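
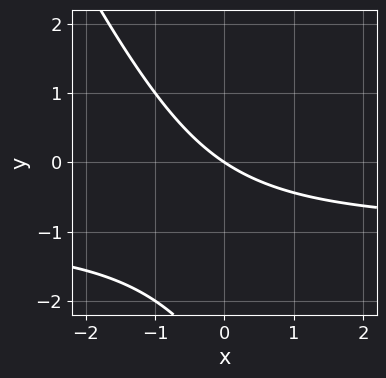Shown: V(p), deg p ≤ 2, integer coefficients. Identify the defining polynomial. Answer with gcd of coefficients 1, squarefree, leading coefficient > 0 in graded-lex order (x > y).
1. The degree is 2 — the shape is more complex than any degree-1 curve.
2. From the visible intercepts: one x-axis crossing is at x = 0; it crosses the y-axis at the gridline y = 0.
3. The integer polynomial consistent with all of this is the stated p.

2*x*y + y^2 + 2*x + 3*y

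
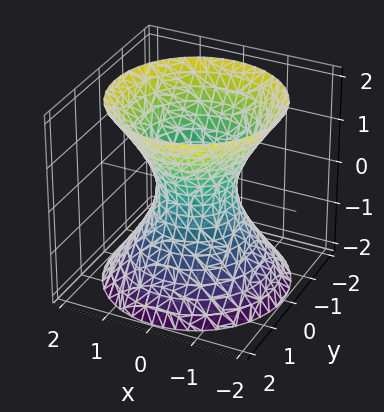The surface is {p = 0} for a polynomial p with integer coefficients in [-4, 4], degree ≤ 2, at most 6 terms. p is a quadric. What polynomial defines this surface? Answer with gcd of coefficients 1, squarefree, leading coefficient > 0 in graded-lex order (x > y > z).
The degree is 2 — one connected sheet with a waist; a quadric.
Symmetries: it's symmetric under z → −z, forcing even powers of z; rotational symmetry about the z-axis ⇒ p depends on x, y only through x² + y².
Observable constraints: a circular section at z = -1 has radius between 1 and 2; it misses every integer gridline on the z-axis.
Solving for integer coefficients yields p as stated.

3*x^2 + 3*y^2 - 2*z^2 - 2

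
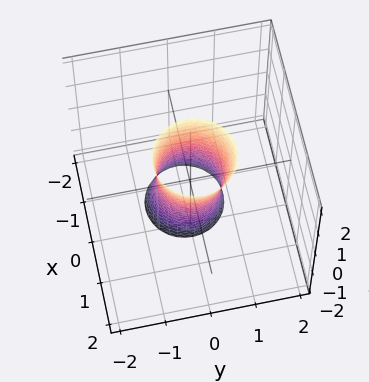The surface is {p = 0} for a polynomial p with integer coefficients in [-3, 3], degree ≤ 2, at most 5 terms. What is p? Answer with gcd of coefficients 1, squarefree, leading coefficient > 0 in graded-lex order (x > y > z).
(a) Degree: the shape is more complex than any degree-1 surface, so deg p = 2.
(b) Checking where it meets the axes: it misses every integer gridline on the z-axis.
(c) The integer polynomial consistent with all of this is the stated p.

2*x^2 - x*z + 2*y^2 - 1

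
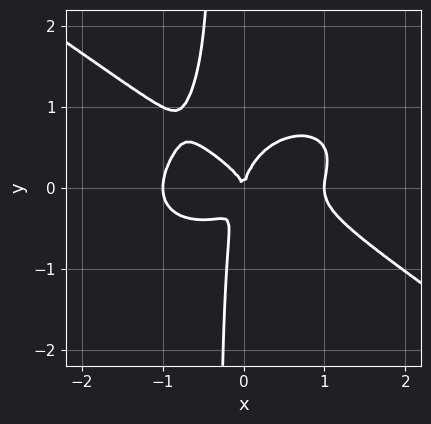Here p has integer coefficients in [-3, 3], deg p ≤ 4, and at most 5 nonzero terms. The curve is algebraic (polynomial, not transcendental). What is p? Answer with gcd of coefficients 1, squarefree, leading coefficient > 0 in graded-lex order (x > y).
1. deg p = 4. The shape is more complex than any degree-3 curve.
2. From the axis intercepts and sections: it meets the y-axis at y = 0 (among the integer gridlines); among the integer gridlines, it crosses the x-axis at x ∈ {-1, 0, 1}.
3. Solving for integer coefficients yields p as stated.

x^4 + 3*x*y^3 - 2*x*y^2 + y^3 - x^2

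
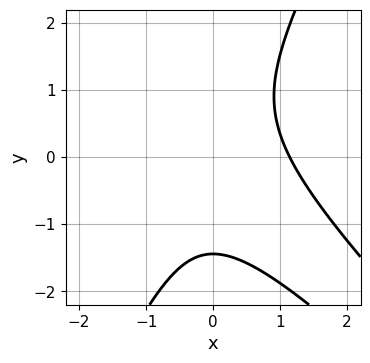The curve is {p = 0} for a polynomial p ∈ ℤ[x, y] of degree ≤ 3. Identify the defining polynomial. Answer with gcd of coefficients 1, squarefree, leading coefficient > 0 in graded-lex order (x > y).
2*x^3 + 3*x^2*y - y^3 - 3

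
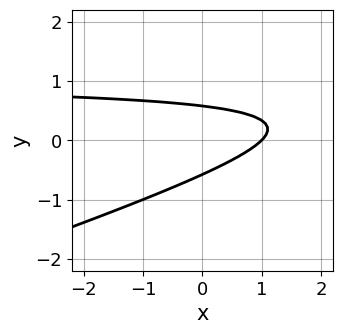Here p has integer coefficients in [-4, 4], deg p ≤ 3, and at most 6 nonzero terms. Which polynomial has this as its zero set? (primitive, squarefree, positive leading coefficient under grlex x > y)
1. deg p = 2. The shape is more complex than any degree-1 curve.
2. Observable constraints: it crosses the x-axis at the gridline x = 1.
3. Putting this together gives p.

x*y - 3*y^2 - x + 1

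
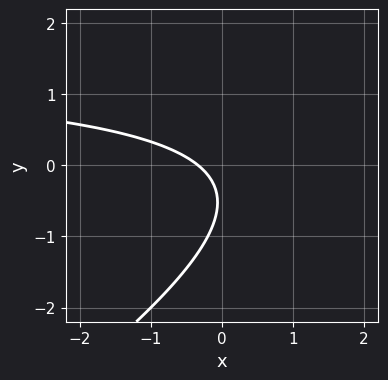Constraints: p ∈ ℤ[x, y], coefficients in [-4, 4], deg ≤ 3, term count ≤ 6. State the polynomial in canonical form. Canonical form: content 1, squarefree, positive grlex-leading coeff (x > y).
2*x*y - 3*y^2 - 3*x - 3*y - 1

Degree: the shape is more complex than any degree-1 curve, so deg p = 2.
From the axis intercepts and sections: the curve avoids every integer y-axis point in the box.
The integer polynomial consistent with all of this is the stated p.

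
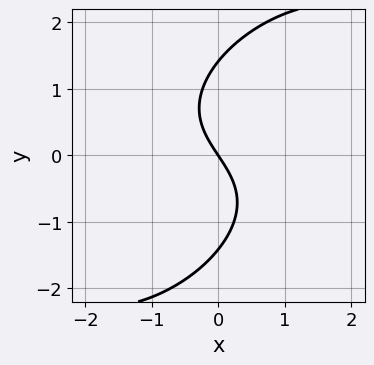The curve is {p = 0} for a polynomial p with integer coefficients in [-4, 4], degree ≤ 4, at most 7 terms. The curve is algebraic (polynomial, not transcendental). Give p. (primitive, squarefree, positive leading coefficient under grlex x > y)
x^2*y - x*y^2 + y^3 - 3*x - 2*y

Degree: a generic line meets the curve in up to 3 points, so deg p = 3.
Reading off the gridlines: it crosses the y-axis at the gridline y = 0; one x-axis crossing is at x = 0.
Solving for integer coefficients yields p as stated.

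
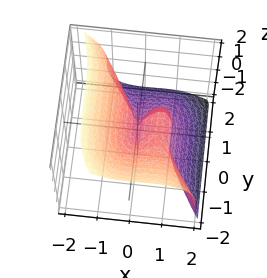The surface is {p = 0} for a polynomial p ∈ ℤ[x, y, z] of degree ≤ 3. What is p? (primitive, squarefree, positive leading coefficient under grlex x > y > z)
3*x^3 + y^3 + 2*z^3 - 3*x^2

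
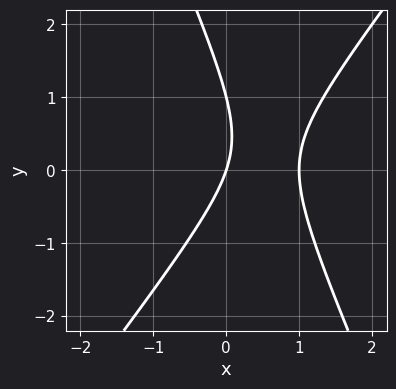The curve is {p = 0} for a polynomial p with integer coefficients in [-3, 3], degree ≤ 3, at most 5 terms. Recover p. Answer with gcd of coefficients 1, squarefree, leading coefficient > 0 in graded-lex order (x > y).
3*x^2 - x*y - y^2 - 3*x + y

(a) Degree: a generic line meets the curve in up to 2 points, so deg p = 2.
(b) Observable constraints: the y-axis gridline crossings are at y ∈ {0, 1}; among the integer gridlines, it crosses the x-axis at x ∈ {0, 1}.
(c) Matching integer coefficients to the picture gives p.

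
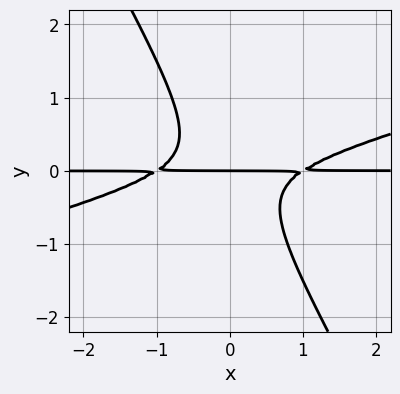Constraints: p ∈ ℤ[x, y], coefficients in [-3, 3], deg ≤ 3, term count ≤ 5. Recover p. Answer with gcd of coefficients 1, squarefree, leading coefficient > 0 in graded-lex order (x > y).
1. The degree is 3 — no degree-2 curve has this shape.
2. Against the integer gridlines: every point of the x-axis in the box is on the curve; it crosses the y-axis at the gridline y = 0.
3. The integer polynomial consistent with all of this is the stated p.

x^2*y - 3*x*y^2 - 2*y^3 - y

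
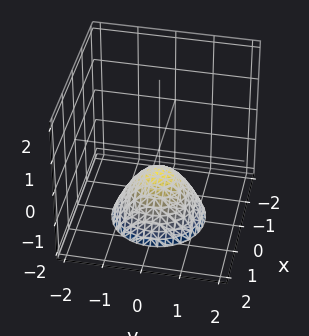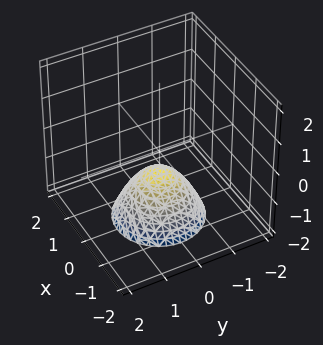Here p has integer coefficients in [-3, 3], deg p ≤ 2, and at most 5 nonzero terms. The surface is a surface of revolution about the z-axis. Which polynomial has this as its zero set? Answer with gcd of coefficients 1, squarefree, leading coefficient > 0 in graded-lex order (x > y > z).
3*x^2 + 3*y^2 + 3*z + 2

deg p = 2. A generic line meets the surface in up to 2 points.
By symmetry, the z-axis is an axis of rotation, so x and y enter only as x² + y².
From the axis intercepts and sections: no y-intercept at any integer in the box; no x-intercept at any integer in the box.
Together with the visible shape, these determine p as stated.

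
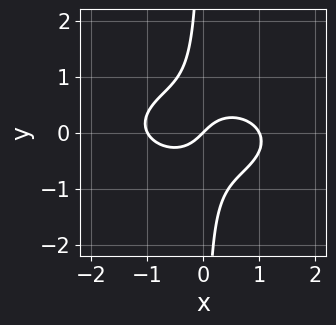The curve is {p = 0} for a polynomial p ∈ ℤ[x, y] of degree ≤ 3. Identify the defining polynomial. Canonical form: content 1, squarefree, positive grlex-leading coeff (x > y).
x^3 + 3*x*y^2 - x + y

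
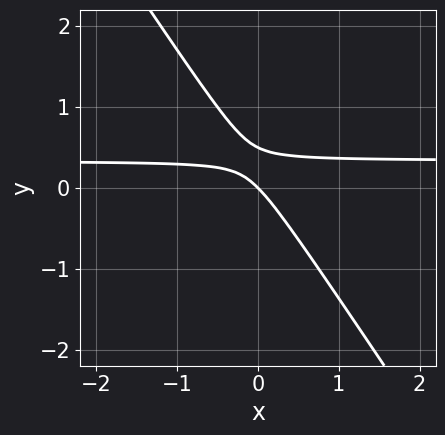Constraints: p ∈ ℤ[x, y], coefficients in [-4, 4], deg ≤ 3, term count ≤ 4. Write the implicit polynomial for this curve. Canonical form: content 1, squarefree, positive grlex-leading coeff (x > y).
1. deg p = 2. No degree-1 curve has this shape.
2. Against the integer gridlines: it crosses the y-axis at the gridline y = 0; it crosses the x-axis at the gridline x = 0.
3. Assembling these constraints gives the stated polynomial.

3*x*y + 2*y^2 - x - y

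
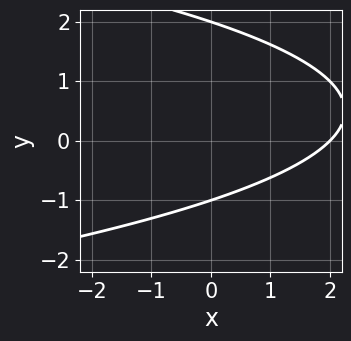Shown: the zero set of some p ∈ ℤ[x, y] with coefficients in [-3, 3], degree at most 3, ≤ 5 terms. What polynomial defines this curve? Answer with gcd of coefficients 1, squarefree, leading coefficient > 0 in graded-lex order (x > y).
First, deg p = 2.
Then, from the visible intercepts: the y-axis gridline crossings are at y ∈ {-1, 2}; it meets the x-axis at x = 2 (among the integer gridlines).
Finally, the integer polynomial consistent with all of this is the stated p.

y^2 + x - y - 2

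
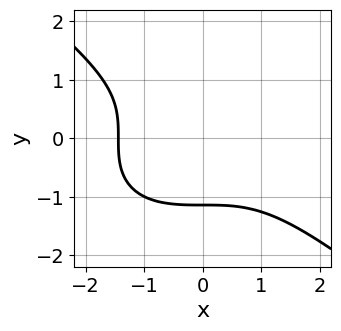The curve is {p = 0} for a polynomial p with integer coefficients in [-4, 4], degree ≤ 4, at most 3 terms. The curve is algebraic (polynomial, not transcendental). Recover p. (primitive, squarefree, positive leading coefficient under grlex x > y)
(a) The degree is 3 — no degree-2 curve has this shape.
(b) Solving for integer coefficients yields p as stated.

x^3 + 2*y^3 + 3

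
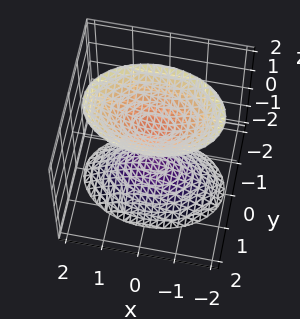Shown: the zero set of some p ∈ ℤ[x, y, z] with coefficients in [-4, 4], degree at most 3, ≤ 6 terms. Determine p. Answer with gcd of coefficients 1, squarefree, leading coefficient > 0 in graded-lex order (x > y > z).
x^2 + 2*y^2 - z^2 + 1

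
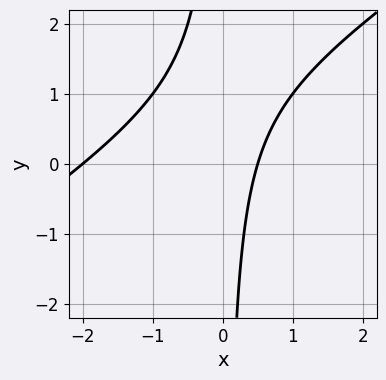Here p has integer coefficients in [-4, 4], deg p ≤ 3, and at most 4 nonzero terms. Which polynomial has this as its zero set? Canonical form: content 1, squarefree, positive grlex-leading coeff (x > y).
First, degree: the shape is more complex than any degree-1 curve, so deg p = 2.
Then, observable constraints: it misses every integer gridline on the y-axis; it meets the x-axis at x = -2 (among the integer gridlines).
Finally, putting this together gives p.

2*x^2 - 3*x*y + 3*x - 2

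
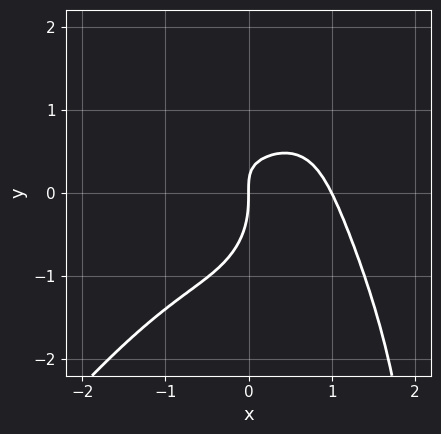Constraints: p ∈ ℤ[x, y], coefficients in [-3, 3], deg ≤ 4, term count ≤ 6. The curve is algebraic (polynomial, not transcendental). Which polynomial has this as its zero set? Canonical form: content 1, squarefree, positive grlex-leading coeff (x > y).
2*x^4 - x*y^3 + 2*y^3 + 3*x*y - 2*x

The degree is 4 — the shape is more complex than any degree-3 curve.
From the axis intercepts and sections: the x-axis gridline crossings are at x ∈ {0, 1}; it meets the y-axis at y = 0 (among the integer gridlines).
Solving for integer coefficients yields p as stated.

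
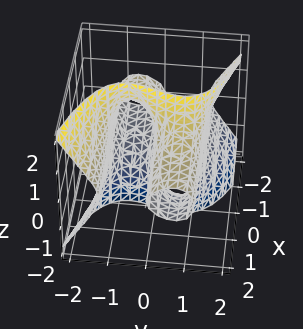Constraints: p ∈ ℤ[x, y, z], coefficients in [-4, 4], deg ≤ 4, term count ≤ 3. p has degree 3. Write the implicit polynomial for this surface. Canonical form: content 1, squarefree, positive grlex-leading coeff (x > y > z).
2*x*z^2 + 2*y^3 - 3*y

The degree is 3 — a generic line meets the surface in up to 3 points.
Against the integer gridlines: it meets the y-axis at y = 0 (among the integer gridlines); the visible x-axis segment lies entirely on the surface; the visible z-axis segment lies entirely on the surface.
Solving for integer coefficients yields p as stated.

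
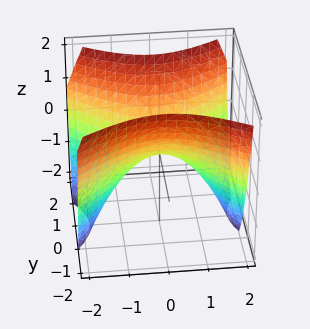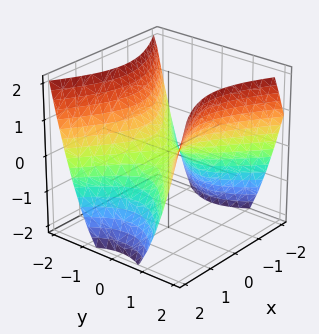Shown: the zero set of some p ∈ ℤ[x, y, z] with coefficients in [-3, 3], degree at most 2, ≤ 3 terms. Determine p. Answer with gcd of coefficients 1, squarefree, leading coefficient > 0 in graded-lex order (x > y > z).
2*x^2 - 3*y^2 + 3*z

deg p = 2.
Symmetries: the y ↦ −y reflection is a symmetry, so y appears only in even powers; the x ↦ −x reflection is a symmetry, so x appears only in even powers.
Reading off the gridlines: it meets the z-axis at z = 0 (among the integer gridlines); one y-axis crossing is at y = 0.
Matching integer coefficients to the picture gives p.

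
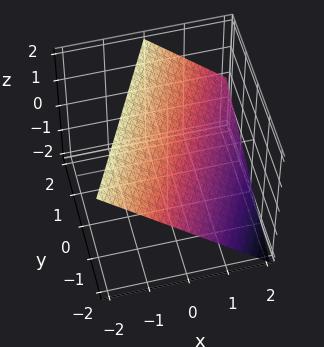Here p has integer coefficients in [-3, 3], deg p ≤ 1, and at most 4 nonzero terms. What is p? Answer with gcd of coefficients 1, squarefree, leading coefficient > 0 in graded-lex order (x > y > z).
(a) Degree: the surface is flat (a plane), so deg p = 1.
(b) From the visible intercepts: it crosses the z-axis at the gridline z = 1; it crosses the y-axis at the gridline y = -2.
(c) Fitting integer coefficients to these (and the overall shape) gives p.

2*x - y + 2*z - 2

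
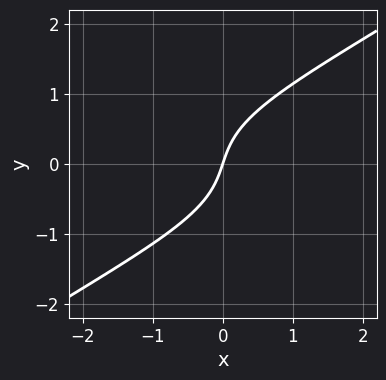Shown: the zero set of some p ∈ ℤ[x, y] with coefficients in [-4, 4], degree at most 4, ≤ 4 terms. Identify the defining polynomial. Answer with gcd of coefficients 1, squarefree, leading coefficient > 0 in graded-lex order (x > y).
2*x*y^2 - 3*y^3 + 3*x - y

1. The degree is 3 — the shape is more complex than any degree-2 curve.
2. Against the integer gridlines: one x-axis crossing is at x = 0; it crosses the y-axis at the gridline y = 0.
3. Fitting integer coefficients to these (and the overall shape) gives p.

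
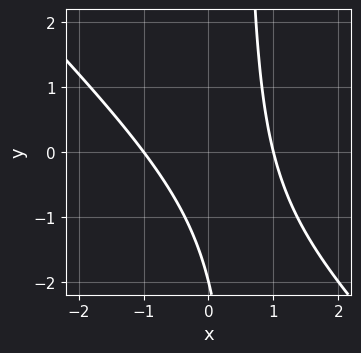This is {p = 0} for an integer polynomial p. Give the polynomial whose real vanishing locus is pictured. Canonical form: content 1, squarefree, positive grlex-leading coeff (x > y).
2*x^2 + 2*x*y - y - 2

(a) The degree is 2 — the shape is more complex than any degree-1 curve.
(b) Reading off the gridlines: one y-axis crossing is at y = -2; the x-axis gridline crossings are at x ∈ {-1, 1}.
(c) The integer polynomial consistent with all of this is the stated p.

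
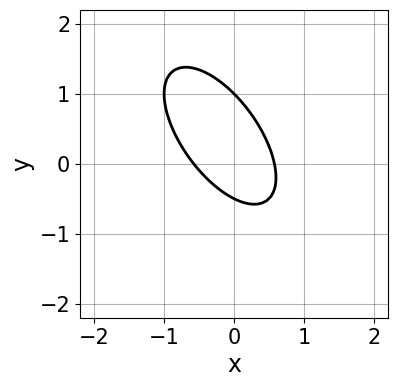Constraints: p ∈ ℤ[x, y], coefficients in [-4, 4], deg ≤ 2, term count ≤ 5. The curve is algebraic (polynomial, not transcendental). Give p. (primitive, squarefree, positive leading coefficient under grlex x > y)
3*x^2 + 3*x*y + 2*y^2 - y - 1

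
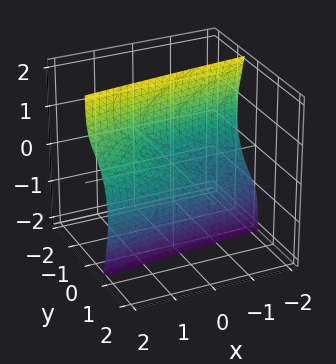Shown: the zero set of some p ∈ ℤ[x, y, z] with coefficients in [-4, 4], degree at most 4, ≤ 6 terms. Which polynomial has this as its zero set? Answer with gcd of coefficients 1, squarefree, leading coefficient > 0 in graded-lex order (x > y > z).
3*y^3 + 2*y*z^2 - x + 2*z

(a) Degree: no degree-2 surface has this shape, so deg p = 3.
(b) Checking where it meets the axes: it crosses the y-axis at the gridline y = 0; it meets the x-axis at x = 0 (among the integer gridlines).
(c) Solving for integer coefficients yields p as stated.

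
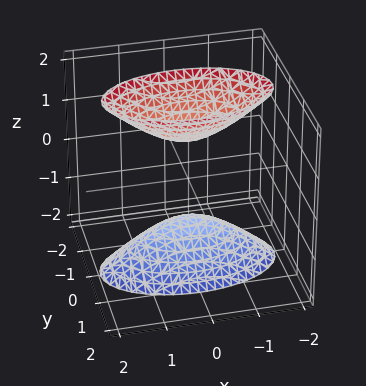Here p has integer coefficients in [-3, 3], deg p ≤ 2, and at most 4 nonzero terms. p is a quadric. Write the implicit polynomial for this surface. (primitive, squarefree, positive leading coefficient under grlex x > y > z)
I count 2 distinct pieces. They look like related sheets of one shape, so recover p as a whole.
Degree: two sheets facing apart; a quadric, so deg p = 2.
Symmetries: the z ↦ −z reflection is a symmetry, so z appears only in even powers; the x ↦ −x reflection is a symmetry, so x appears only in even powers; it's symmetric under y → −y, forcing even powers of y.
From the visible intercepts: the surface avoids every integer x-axis point in the box; it misses every integer gridline on the y-axis; the z-axis gridline crossings are at z ∈ {-1, 1}.
Together with the visible shape, these determine p as stated.

x^2 + 3*y^2 - z^2 + 1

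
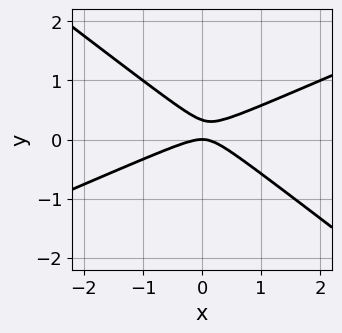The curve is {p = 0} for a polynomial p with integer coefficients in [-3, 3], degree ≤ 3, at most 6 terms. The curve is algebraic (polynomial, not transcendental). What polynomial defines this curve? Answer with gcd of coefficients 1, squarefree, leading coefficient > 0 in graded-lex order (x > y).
x^2 - x*y - 3*y^2 + y

First, deg p = 2. The shape is more complex than any degree-1 curve.
Then, from the axis intercepts and sections: it crosses the x-axis at the gridline x = 0; it crosses the y-axis at the gridline y = 0.
Finally, the integer polynomial consistent with all of this is the stated p.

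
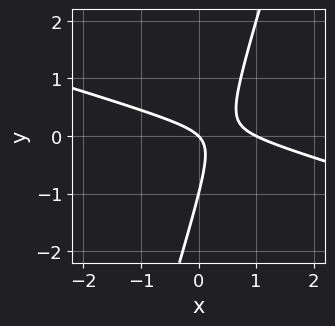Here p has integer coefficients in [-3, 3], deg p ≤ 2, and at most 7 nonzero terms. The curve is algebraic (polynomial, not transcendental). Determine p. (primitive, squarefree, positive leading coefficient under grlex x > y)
x^2 + 3*x*y - y^2 - x - y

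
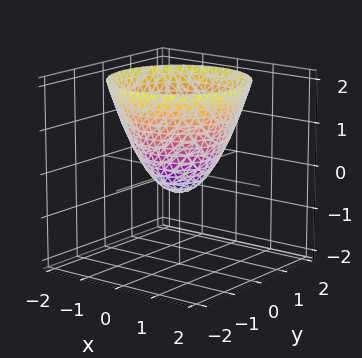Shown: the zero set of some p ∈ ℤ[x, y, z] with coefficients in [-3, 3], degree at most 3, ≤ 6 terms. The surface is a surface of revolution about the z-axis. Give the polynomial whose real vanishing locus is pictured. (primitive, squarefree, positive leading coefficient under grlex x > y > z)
2*x^2 + 2*y^2 - 2*z - 1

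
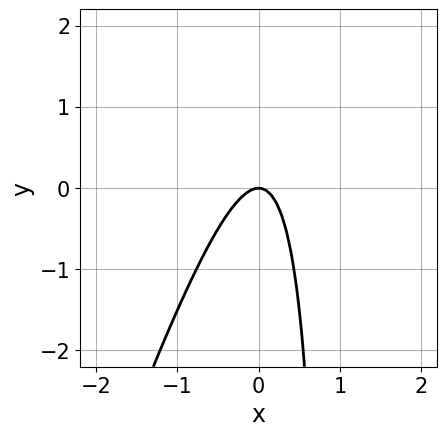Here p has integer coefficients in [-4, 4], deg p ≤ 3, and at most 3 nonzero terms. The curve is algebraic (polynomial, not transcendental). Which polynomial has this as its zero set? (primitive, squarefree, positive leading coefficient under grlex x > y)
3*x^2 - x*y + y

1. Degree: a generic line meets the curve in up to 2 points, so deg p = 2.
2. From the axis intercepts and sections: one x-axis crossing is at x = 0; it crosses the y-axis at the gridline y = 0.
3. Fitting integer coefficients to these (and the overall shape) gives p.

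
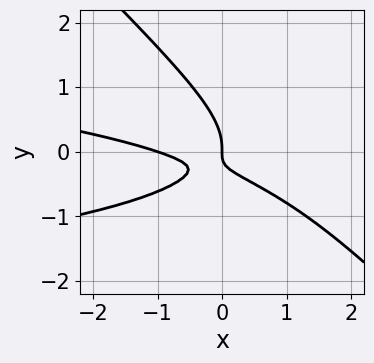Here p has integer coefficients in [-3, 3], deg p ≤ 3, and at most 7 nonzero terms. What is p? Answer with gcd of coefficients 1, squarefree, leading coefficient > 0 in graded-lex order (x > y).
3*x*y^2 + 3*y^3 + x^2 + 3*x*y + x

deg p = 3.
Against the integer gridlines: it meets the y-axis at y = 0 (among the integer gridlines); the x-axis gridline crossings are at x ∈ {-1, 0}.
Putting this together gives p.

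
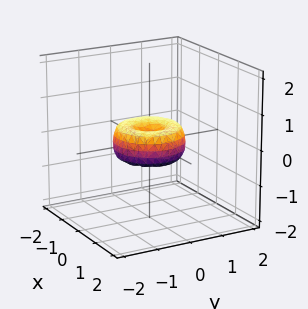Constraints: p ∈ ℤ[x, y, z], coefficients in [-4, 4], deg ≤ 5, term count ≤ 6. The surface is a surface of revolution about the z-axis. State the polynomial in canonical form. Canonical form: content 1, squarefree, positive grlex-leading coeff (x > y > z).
x^4 + 2*x^2*y^2 + y^4 - x^2 - y^2 + z^2

(a) Degree: a generic line meets the surface in up to 4 points, so deg p = 4.
(b) By symmetry, the z-axis is an axis of rotation, so x and y enter only as x² + y².
(c) From the axis intercepts and sections: among the integer gridlines, it crosses the y-axis at y ∈ {-1, 0, 1}; among the integer gridlines, it crosses the x-axis at x ∈ {-1, 0, 1}; one z-axis crossing is at z = 0.
(d) These observations pin down the coefficients.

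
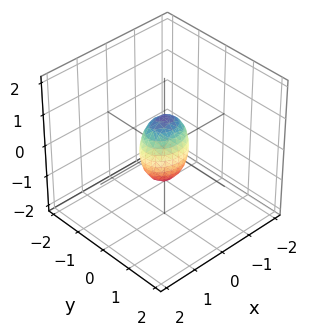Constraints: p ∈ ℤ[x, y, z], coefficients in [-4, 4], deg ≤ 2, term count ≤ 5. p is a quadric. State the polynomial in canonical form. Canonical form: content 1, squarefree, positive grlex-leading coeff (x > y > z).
2*x^2 + 3*y^2 + z^2 - 1

deg p = 2. Bounded and convex; a quadric.
Symmetries: the y ↦ −y reflection is a symmetry, so y appears only in even powers; it's symmetric under x → −x, forcing even powers of x; mirror symmetry z ↦ −z ⇒ only even powers of z.
Against the integer gridlines: among the integer gridlines, it crosses the z-axis at z ∈ {-1, 1}.
The integer polynomial consistent with all of this is the stated p.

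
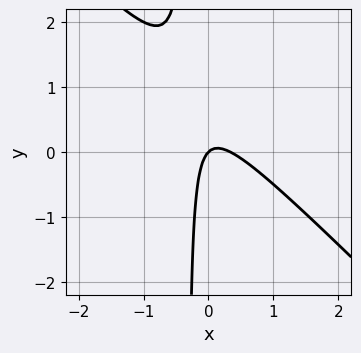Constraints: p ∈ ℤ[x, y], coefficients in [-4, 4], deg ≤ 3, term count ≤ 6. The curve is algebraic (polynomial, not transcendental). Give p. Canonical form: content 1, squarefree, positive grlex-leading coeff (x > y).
The degree is 2 — no degree-1 curve has this shape.
Reading off the gridlines: one x-axis crossing is at x = 0; it crosses the y-axis at the gridline y = 0.
Solving for integer coefficients yields p as stated.

3*x^2 + 3*x*y - x + y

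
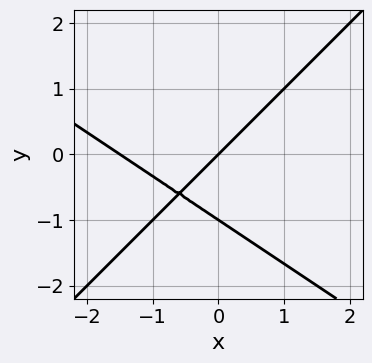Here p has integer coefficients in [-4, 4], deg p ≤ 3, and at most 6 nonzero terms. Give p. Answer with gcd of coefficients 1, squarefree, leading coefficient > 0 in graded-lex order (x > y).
First, the degree is 2 — the shape is more complex than any degree-1 curve.
Next, reading off the gridlines: one x-axis crossing is at x = 0; among the integer gridlines, it crosses the y-axis at y ∈ {-1, 0}.
Finally, assembling these constraints gives the stated polynomial.

2*x^2 + x*y - 3*y^2 + 3*x - 3*y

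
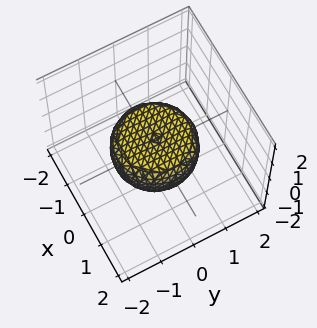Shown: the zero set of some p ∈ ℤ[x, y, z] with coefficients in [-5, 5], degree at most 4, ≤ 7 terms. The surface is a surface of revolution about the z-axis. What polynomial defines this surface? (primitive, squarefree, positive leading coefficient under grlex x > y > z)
First, degree: no degree-3 surface has this shape, so deg p = 4.
Then, by symmetry, every cross-section ⟂ z is a circle, so x, y appear only via x² + y².
Then, observable constraints: a circular section at z = 0 has radius between 1 and 2.
Finally, assembling these constraints gives the stated polynomial.

2*x^4 + 4*x^2*y^2 + 2*y^4 - 2*x^2 - 2*y^2 + 3*z^2 - 1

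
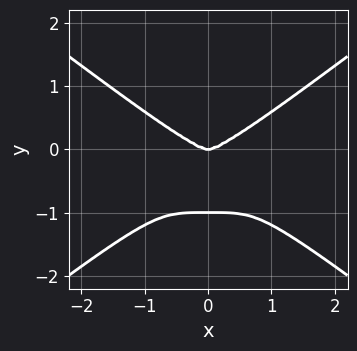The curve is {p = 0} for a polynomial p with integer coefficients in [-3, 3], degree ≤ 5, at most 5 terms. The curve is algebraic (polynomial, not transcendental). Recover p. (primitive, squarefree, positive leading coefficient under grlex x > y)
x^4 - 3*y^4 - 3*y^3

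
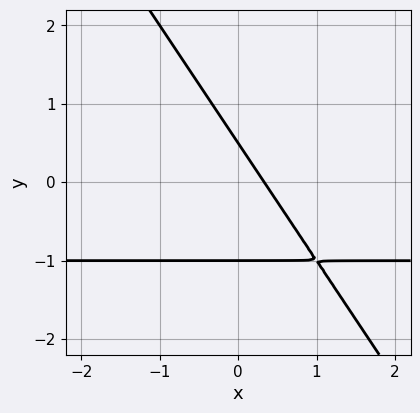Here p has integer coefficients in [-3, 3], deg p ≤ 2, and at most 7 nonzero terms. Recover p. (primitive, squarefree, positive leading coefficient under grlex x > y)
3*x*y + 2*y^2 + 3*x + y - 1

Degree: the shape is more complex than any degree-1 curve, so deg p = 2.
Checking where it meets the axes: it crosses the y-axis at the gridline y = -1.
Putting this together gives p.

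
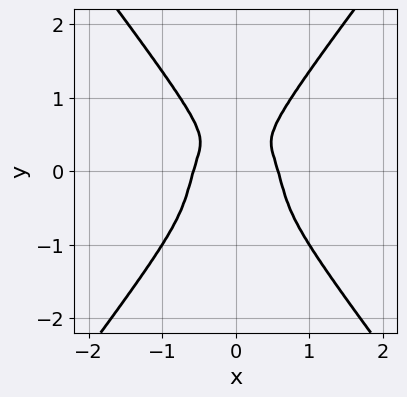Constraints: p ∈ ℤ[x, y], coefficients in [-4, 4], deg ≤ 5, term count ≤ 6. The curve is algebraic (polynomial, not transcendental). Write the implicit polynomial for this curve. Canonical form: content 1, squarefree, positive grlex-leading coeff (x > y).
3*x^4 - y^4 + x^2*y - x^2

(a) The degree is 4 — a generic line meets the curve in up to 4 points.
(b) Symmetries: the x ↦ −x reflection is a symmetry, so x appears only in even powers.
(c) Putting this together gives p.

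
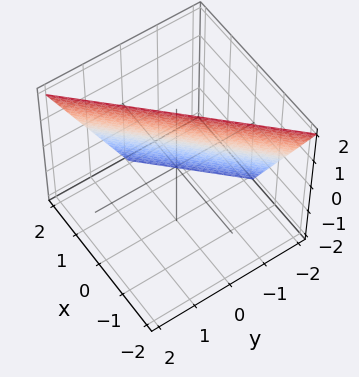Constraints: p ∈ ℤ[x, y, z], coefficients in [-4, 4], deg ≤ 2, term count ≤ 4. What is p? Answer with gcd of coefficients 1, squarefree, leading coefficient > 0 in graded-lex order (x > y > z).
First, degree: every cross-section is a straight line — this is a plane, so deg p = 1.
Next, checking where it meets the axes: one y-axis crossing is at y = -1; one x-axis crossing is at x = 1; it meets the z-axis at z = 2 (among the integer gridlines).
Finally, fitting integer coefficients to these (and the overall shape) gives p.

2*x - 2*y + z - 2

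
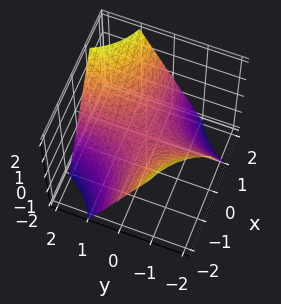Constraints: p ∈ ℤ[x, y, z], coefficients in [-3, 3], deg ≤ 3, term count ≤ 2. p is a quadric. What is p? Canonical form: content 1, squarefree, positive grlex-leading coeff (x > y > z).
x*y - z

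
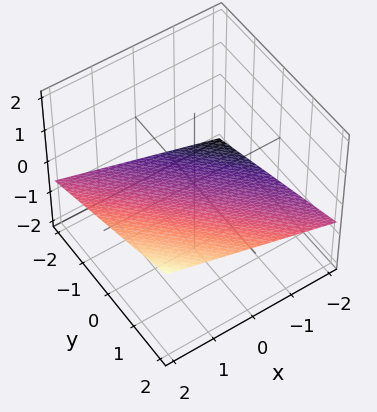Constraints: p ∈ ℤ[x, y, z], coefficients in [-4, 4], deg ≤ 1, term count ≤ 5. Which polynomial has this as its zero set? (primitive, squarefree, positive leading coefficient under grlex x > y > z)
x + y - 3*z - 2

(a) The degree is 1 — the surface is flat (a plane).
(b) Observable constraints: it crosses the y-axis at the gridline y = 2; one x-axis crossing is at x = 2.
(c) Fitting integer coefficients to these (and the overall shape) gives p.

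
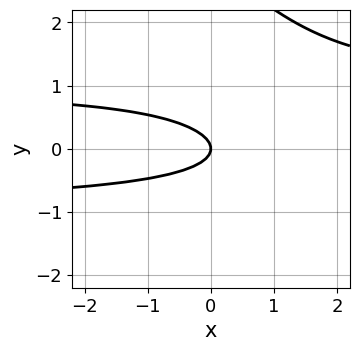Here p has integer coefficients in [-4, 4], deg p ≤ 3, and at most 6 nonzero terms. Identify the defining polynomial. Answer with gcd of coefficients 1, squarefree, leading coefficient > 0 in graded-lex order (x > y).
x*y^2 + y^3 - 3*y^2 - x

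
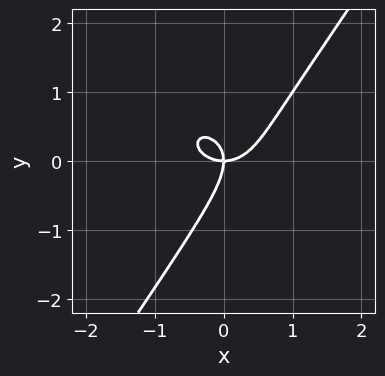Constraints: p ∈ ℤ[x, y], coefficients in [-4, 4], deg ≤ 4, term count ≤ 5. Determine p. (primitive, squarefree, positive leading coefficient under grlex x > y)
(a) deg p = 3. The shape is more complex than any degree-2 curve.
(b) Checking where it meets the axes: one x-axis crossing is at x = 0; it crosses the y-axis at the gridline y = 0.
(c) Assembling these constraints gives the stated polynomial.

x^3 + x*y^2 - y^3 - x*y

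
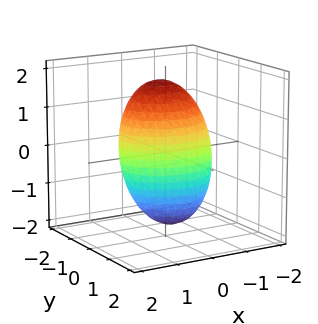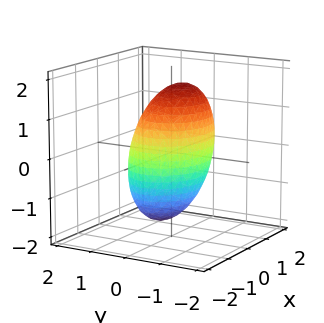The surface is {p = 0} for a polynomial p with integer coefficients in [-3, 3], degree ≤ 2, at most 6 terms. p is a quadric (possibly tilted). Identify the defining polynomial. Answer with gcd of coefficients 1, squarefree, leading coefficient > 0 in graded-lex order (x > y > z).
(a) deg p = 2. No degree-1 surface has this shape.
(b) Against the integer gridlines: among the integer gridlines, it crosses the y-axis at y ∈ {-1, 1}.
(c) Matching integer coefficients to the picture gives p.

2*x^2 + 3*y^2 + y*z + z^2 - 3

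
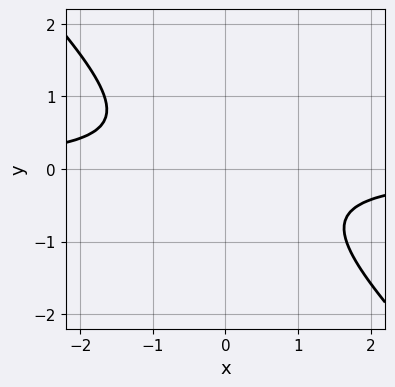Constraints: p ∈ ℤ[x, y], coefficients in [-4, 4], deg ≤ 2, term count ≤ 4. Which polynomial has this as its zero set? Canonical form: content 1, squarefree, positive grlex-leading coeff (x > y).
3*x*y + 3*y^2 + 2

1. Degree: a generic line meets the curve in up to 2 points, so deg p = 2.
2. Observable constraints: the curve avoids every integer y-axis point in the box; it misses every integer gridline on the x-axis.
3. These observations pin down the coefficients.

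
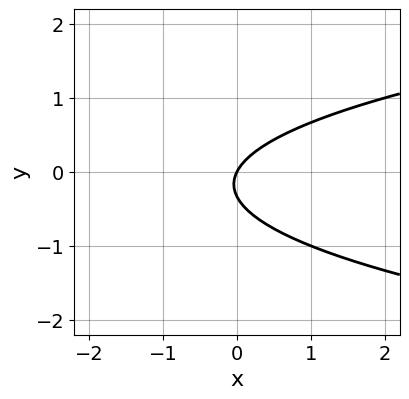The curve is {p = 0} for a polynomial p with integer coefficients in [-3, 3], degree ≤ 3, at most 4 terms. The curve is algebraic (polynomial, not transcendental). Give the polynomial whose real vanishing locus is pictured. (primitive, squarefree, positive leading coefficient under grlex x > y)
(a) The degree is 2 — the shape is more complex than any degree-1 curve.
(b) From the visible intercepts: it crosses the y-axis at the gridline y = 0; it crosses the x-axis at the gridline x = 0.
(c) The integer polynomial consistent with all of this is the stated p.

3*y^2 - 2*x + y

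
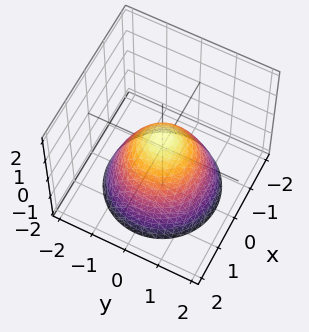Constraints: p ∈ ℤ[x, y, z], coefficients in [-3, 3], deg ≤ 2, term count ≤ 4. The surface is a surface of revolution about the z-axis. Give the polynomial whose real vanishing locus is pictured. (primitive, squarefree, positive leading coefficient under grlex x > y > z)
2*x^2 + 2*y^2 + 2*z - 1

1. Degree: no degree-1 surface has this shape, so deg p = 2.
2. Symmetries: rotational symmetry about the z-axis ⇒ p depends on x, y only through x² + y².
3. From the axis intercepts and sections: a circular section at z = 0 has radius between 0 and 1.
4. The integer polynomial consistent with all of this is the stated p.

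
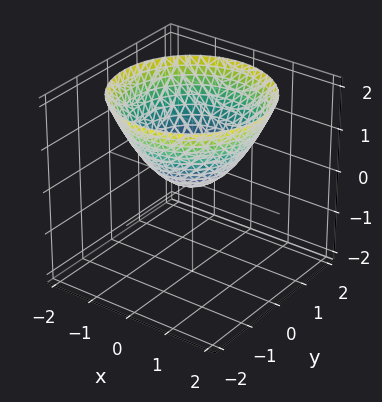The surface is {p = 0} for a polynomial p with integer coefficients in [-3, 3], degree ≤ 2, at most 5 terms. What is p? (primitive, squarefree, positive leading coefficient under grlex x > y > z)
2*x^2 + 2*y^2 - 3*z

1. deg p = 2.
2. Symmetries: every cross-section ⟂ z is a circle, so x, y appear only via x² + y².
3. From the visible intercepts: it crosses the y-axis at the gridline y = 0; a circular section at z = 1 has radius between 1 and 2; it meets the x-axis at x = 0 (among the integer gridlines).
4. Matching integer coefficients to the picture gives p.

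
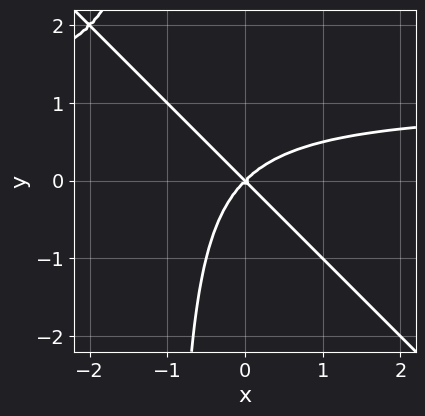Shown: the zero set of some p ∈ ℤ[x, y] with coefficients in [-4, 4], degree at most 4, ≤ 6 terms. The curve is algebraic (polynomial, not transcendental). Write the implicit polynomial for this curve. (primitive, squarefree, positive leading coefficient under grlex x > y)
x^2*y + x*y^2 - x^2 + y^2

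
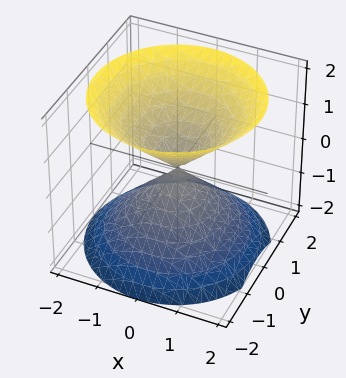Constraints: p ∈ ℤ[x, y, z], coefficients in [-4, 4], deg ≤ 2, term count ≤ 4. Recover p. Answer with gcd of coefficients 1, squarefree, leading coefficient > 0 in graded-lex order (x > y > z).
1. The picture has 2 separate pieces.
2. Degree: a double cone through the origin; a quadric, so deg p = 2.
3. Symmetry: every cross-section ⟂ z is a circle, so x, y appear only via x² + y²; it's symmetric under z → −z, forcing even powers of z.
4. Reading off the gridlines: it crosses the x-axis at the gridline x = 0; it meets the z-axis at z = 0 (among the integer gridlines); a circular section at z = 1 has radius exactly 1.
5. Putting this together gives p.

x^2 + y^2 - z^2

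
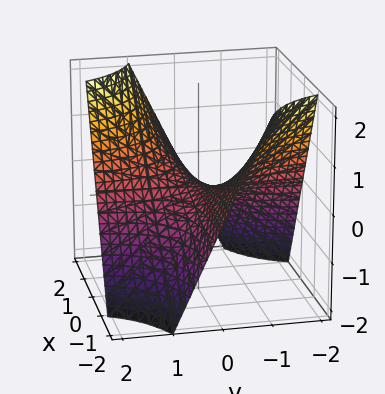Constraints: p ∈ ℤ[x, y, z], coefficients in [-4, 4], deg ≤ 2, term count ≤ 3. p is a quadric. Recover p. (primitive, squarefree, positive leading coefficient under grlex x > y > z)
1. Degree: a hyperbolic paraboloid; a quadric, so deg p = 2.
2. From the axis intercepts and sections: every point of the x-axis in the box is on the surface; the visible y-axis segment lies entirely on the surface.
3. These observations pin down the coefficients.

x*y - z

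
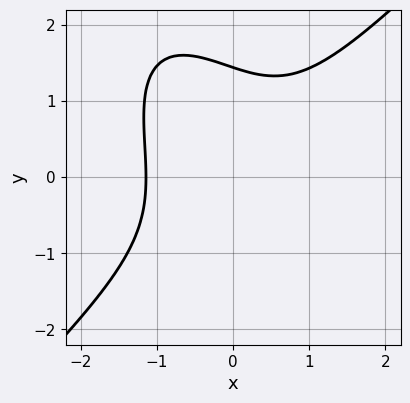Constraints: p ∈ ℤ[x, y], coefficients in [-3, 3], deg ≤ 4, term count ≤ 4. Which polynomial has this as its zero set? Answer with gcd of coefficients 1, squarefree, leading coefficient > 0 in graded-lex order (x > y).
First, degree: a generic line meets the curve in up to 3 points, so deg p = 3.
Finally, matching integer coefficients to the picture gives p.

2*x^3 - x*y^2 - y^3 + 3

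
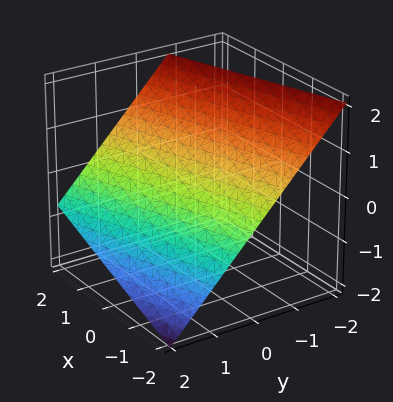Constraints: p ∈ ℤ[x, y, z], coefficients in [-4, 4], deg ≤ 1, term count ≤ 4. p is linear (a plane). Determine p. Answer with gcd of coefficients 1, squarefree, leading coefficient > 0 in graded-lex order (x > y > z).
deg p = 1. The surface is flat (a plane).
Checking where it meets the axes: it meets the x-axis at x = -2 (among the integer gridlines).
Matching integer coefficients to the picture gives p.

x - 3*y - 3*z + 2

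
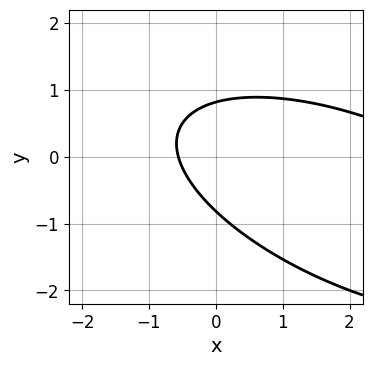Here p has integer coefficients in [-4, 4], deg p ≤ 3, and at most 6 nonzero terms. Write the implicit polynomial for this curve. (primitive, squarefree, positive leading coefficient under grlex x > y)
1. The degree is 2 — no degree-1 curve has this shape.
2. Putting this together gives p.

x^2 + 2*x*y + 3*y^2 - 3*x - 2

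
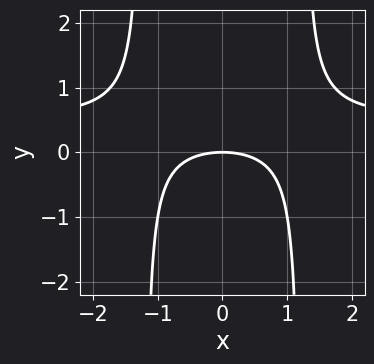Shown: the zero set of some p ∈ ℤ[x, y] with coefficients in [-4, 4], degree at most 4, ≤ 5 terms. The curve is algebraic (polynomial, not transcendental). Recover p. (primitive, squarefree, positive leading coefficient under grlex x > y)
2*x^2*y - x^2 - 3*y

The degree is 3 — a generic line meets the curve in up to 3 points.
Symmetries: it's symmetric under x → −x, forcing even powers of x.
From the visible intercepts: it crosses the y-axis at the gridline y = 0; it meets the x-axis at x = 0 (among the integer gridlines).
Fitting integer coefficients to these (and the overall shape) gives p.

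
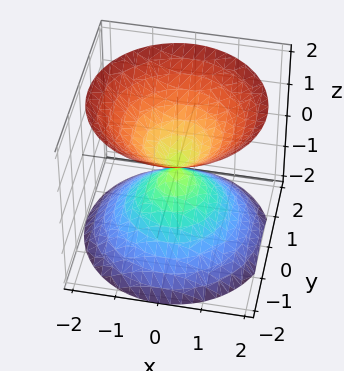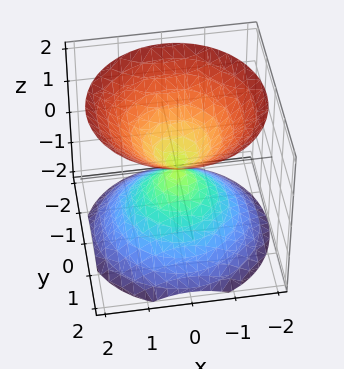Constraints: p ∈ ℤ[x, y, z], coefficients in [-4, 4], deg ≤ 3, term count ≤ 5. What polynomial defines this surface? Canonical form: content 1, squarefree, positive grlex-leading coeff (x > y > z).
First, the picture has 2 separate pieces. They look like related sheets of one shape, so recover p as a whole.
Next, the degree is 2 — a double cone through the origin; a quadric.
Next, symmetries: it's symmetric under z → −z, forcing even powers of z; every cross-section ⟂ z is a circle, so x, y appear only via x² + y².
Then, against the integer gridlines: a circular section at z = 1 has radius exactly 1; one z-axis crossing is at z = 0; it crosses the x-axis at the gridline x = 0; it meets the y-axis at y = 0 (among the integer gridlines).
Finally, solving for integer coefficients yields p as stated.

x^2 + y^2 - z^2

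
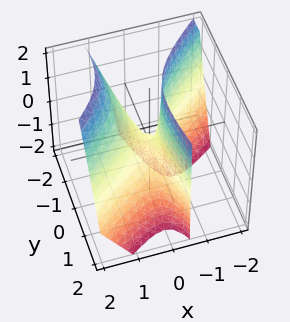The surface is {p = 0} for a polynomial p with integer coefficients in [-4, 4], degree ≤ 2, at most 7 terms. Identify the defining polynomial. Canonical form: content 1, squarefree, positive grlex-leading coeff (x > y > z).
3*x^2 - 3*x*y - 2*x*z - y^2 - z

Degree: no degree-1 surface has this shape, so deg p = 2.
From the axis intercepts and sections: one y-axis crossing is at y = 0; one z-axis crossing is at z = 0.
The integer polynomial consistent with all of this is the stated p.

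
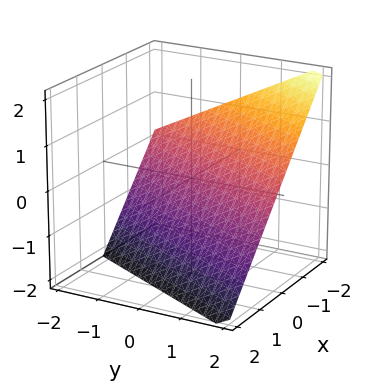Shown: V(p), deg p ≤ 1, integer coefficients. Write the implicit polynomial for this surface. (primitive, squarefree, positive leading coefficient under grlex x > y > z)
2*x - y + 2*z + 2

First, deg p = 1.
Then, checking where it meets the axes: it crosses the x-axis at the gridline x = -1; one y-axis crossing is at y = 2.
Finally, solving for integer coefficients yields p as stated.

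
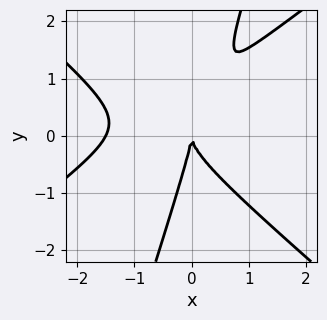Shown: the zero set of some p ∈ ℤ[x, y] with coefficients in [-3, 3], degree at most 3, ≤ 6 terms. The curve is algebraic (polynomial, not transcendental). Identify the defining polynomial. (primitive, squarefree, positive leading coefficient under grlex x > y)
(a) Degree: a generic line meets the curve in up to 3 points, so deg p = 3.
(b) Against the integer gridlines: one y-axis crossing is at y = 0; one x-axis crossing is at x = 0.
(c) Matching integer coefficients to the picture gives p.

2*x^3 - x^2*y - 3*x*y^2 + y^3 + 3*x^2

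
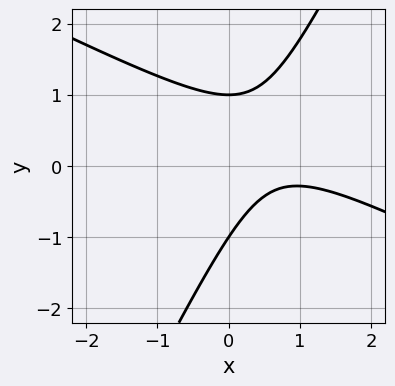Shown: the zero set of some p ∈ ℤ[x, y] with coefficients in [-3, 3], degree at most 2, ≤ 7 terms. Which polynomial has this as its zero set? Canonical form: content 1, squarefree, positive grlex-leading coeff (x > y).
1. Degree: the shape is more complex than any degree-1 curve, so deg p = 2.
2. Checking where it meets the axes: no x-intercept at any integer in the box; among the integer gridlines, it crosses the y-axis at y ∈ {-1, 1}.
3. Assembling these constraints gives the stated polynomial.

2*x^2 + 3*x*y - 2*y^2 - 3*x + 2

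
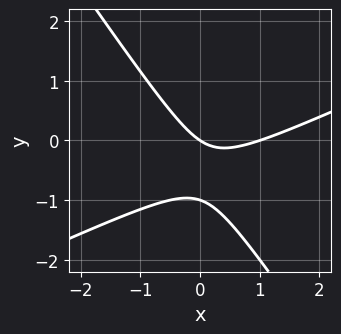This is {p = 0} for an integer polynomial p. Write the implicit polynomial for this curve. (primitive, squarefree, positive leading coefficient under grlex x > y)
The degree is 2 — the shape is more complex than any degree-1 curve.
Checking where it meets the axes: the x-axis gridline crossings are at x ∈ {0, 1}; the y-axis gridline crossings are at y ∈ {-1, 0}.
Assembling these constraints gives the stated polynomial.

2*x^2 - 3*x*y - 3*y^2 - 2*x - 3*y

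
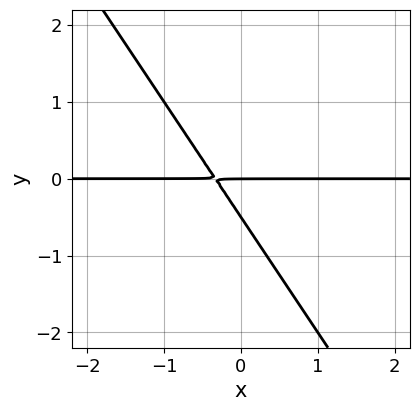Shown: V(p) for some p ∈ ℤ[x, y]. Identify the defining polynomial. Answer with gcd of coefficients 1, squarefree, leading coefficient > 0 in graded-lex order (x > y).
First, the degree is 2 — the shape is more complex than any degree-1 curve.
Next, observable constraints: one y-axis crossing is at y = 0; the visible x-axis segment lies entirely on the curve.
Finally, these observations pin down the coefficients.

3*x*y + 2*y^2 + y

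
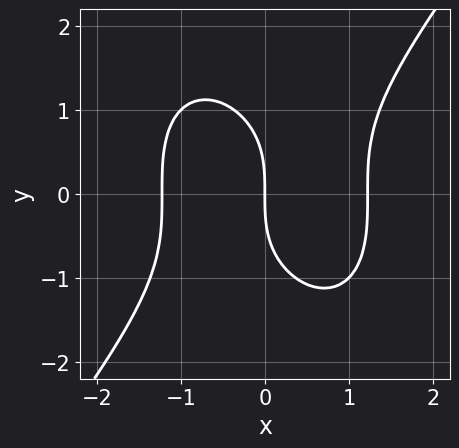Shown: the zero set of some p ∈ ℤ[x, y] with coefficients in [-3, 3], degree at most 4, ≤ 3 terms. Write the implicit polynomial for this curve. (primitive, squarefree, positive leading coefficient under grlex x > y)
First, deg p = 3.
Next, reading off the gridlines: it meets the x-axis at x = 0 (among the integer gridlines); it crosses the y-axis at the gridline y = 0.
Finally, fitting integer coefficients to these (and the overall shape) gives p.

2*x^3 - y^3 - 3*x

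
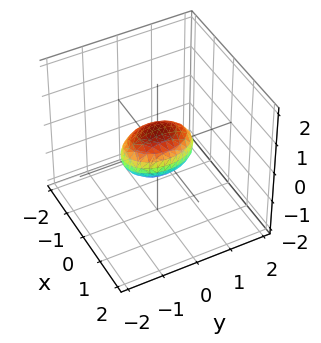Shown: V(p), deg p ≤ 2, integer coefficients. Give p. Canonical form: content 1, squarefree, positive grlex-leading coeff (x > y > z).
The degree is 2 — bounded and convex; a quadric.
Symmetries: mirror symmetry y ↦ −y ⇒ only even powers of y; mirror symmetry z ↦ −z ⇒ only even powers of z; the x ↦ −x reflection is a symmetry, so x appears only in even powers.
Checking where it meets the axes: among the integer gridlines, it crosses the y-axis at y ∈ {-1, 1}.
Fitting integer coefficients to these (and the overall shape) gives p.

2*x^2 + y^2 + 2*z^2 - 1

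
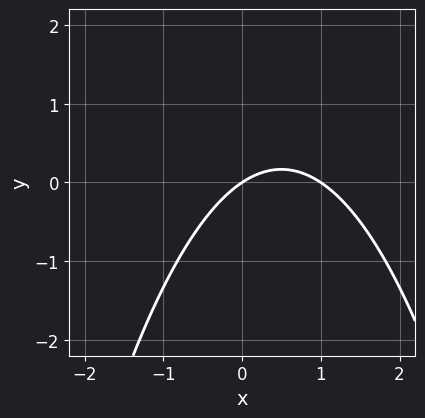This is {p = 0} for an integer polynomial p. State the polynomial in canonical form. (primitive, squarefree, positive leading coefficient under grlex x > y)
2*x^2 - 2*x + 3*y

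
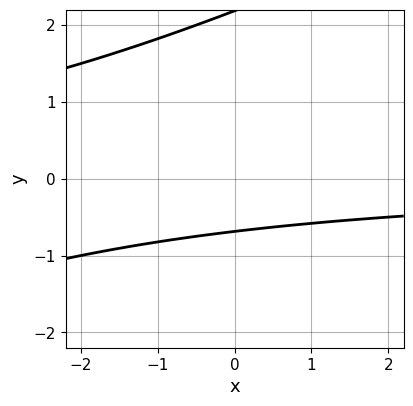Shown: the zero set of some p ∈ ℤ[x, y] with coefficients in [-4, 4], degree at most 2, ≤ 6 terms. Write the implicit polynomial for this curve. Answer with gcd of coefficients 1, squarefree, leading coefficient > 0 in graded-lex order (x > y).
x*y - 2*y^2 + 3*y + 3

1. deg p = 2. A generic line meets the curve in up to 2 points.
2. From the visible intercepts: no x-intercept at any integer in the box.
3. The integer polynomial consistent with all of this is the stated p.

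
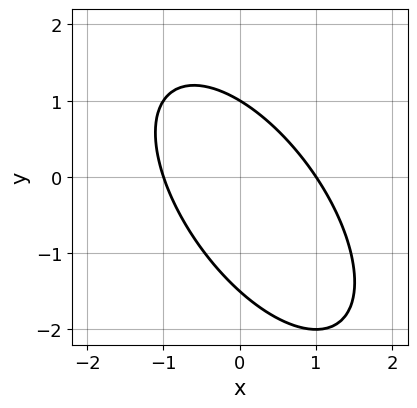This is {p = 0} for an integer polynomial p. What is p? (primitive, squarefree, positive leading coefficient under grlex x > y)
(a) Degree: the shape is more complex than any degree-1 curve, so deg p = 2.
(b) Against the integer gridlines: among the integer gridlines, it crosses the x-axis at x ∈ {-1, 1}; it meets the y-axis at y = 1 (among the integer gridlines).
(c) Solving for integer coefficients yields p as stated.

3*x^2 + 3*x*y + 2*y^2 + y - 3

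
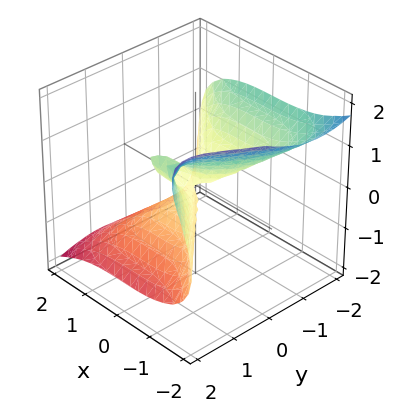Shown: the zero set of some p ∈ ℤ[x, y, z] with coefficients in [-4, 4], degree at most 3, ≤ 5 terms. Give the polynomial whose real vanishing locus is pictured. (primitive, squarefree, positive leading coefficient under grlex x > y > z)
First, the degree is 3 — no degree-2 surface has this shape.
Then, from the axis intercepts and sections: it crosses the y-axis at the gridline y = 0; it crosses the z-axis at the gridline z = 0; it crosses the x-axis at the gridline x = 0.
Finally, the integer polynomial consistent with all of this is the stated p.

2*x^3 + 2*y^3 - 3*y*z^2 + 3*z^3 - 2*y*z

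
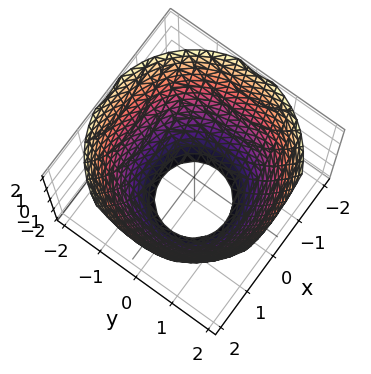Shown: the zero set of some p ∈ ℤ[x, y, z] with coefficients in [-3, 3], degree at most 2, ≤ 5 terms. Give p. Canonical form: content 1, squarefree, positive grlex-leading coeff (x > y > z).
x^2 + y^2 - z - 3

deg p = 2.
Symmetries: every cross-section ⟂ z is a circle, so x, y appear only via x² + y².
From the visible intercepts: no z-intercept at any integer in the box; a circular section at z = -2 has radius exactly 1.
Together with the visible shape, these determine p as stated.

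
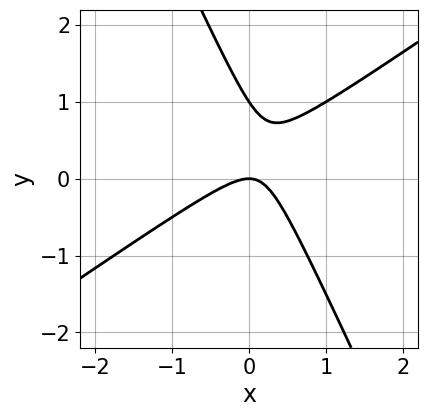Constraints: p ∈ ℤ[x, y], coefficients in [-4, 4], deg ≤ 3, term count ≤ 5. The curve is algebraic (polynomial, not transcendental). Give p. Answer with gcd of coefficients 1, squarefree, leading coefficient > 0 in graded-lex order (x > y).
First, the degree is 2 — no degree-1 curve has this shape.
Then, against the integer gridlines: among the integer gridlines, it crosses the y-axis at y ∈ {0, 1}; one x-axis crossing is at x = 0.
Finally, these observations pin down the coefficients.

3*x^2 - 3*x*y - 2*y^2 + 2*y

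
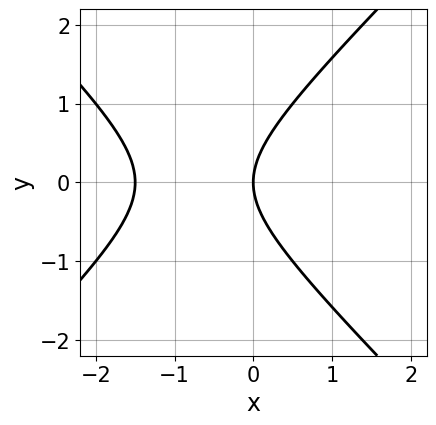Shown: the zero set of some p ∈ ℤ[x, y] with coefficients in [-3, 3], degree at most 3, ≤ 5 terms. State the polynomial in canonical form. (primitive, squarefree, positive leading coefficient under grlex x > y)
1. Degree: a generic line meets the curve in up to 2 points, so deg p = 2.
2. Symmetries: mirror symmetry y ↦ −y ⇒ only even powers of y.
3. Reading off the gridlines: it crosses the x-axis at the gridline x = 0; it meets the y-axis at y = 0 (among the integer gridlines).
4. Putting this together gives p.

2*x^2 - 2*y^2 + 3*x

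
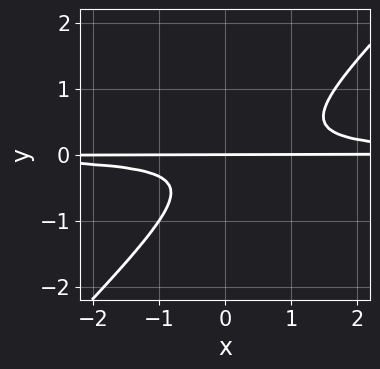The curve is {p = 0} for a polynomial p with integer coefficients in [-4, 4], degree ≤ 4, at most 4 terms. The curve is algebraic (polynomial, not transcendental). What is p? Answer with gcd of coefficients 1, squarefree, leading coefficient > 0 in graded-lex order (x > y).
(a) Degree: the shape is more complex than any degree-2 curve, so deg p = 3.
(b) Checking where it meets the axes: the visible x-axis segment lies entirely on the curve; it crosses the y-axis at the gridline y = 0.
(c) Fitting integer coefficients to these (and the overall shape) gives p.

3*x*y^2 - 3*y^3 - y^2 - y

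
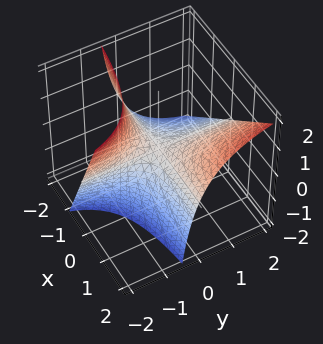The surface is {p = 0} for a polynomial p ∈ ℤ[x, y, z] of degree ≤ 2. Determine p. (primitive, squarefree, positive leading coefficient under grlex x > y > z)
4*x*y - 3*y*z - 3*z

First, the degree is 2 — a generic line meets the surface in up to 2 points.
Next, from the visible intercepts: it meets the z-axis at z = 0 (among the integer gridlines); the visible x-axis segment lies entirely on the surface.
Finally, together with the visible shape, these determine p as stated.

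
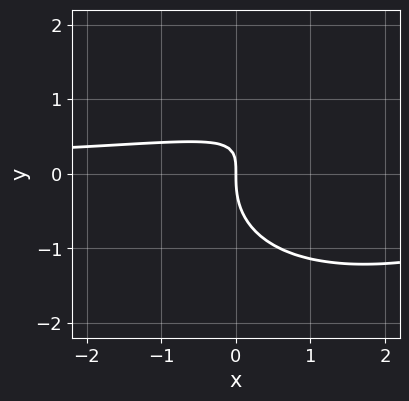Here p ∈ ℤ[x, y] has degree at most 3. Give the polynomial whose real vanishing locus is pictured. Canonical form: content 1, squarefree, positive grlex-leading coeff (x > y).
First, degree: a generic line meets the curve in up to 3 points, so deg p = 3.
Next, reading off the gridlines: one x-axis crossing is at x = 0; one y-axis crossing is at y = 0.
Finally, fitting integer coefficients to these (and the overall shape) gives p.

x^2*y - x*y^2 + 2*y^3 - 3*x*y + 2*x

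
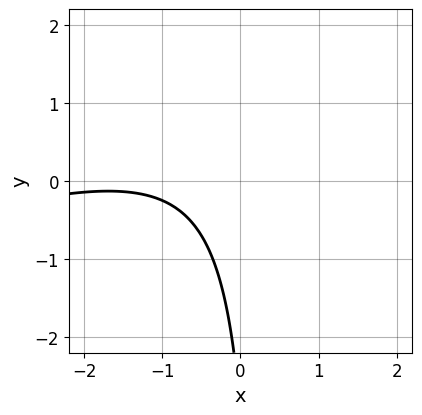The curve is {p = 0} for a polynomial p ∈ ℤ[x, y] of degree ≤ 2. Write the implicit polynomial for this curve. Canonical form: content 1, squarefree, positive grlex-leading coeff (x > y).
x^2 - 3*x*y + 3*x + y + 3

First, degree: a generic line meets the curve in up to 2 points, so deg p = 2.
Then, from the axis intercepts and sections: it misses every integer gridline on the x-axis; the curve avoids every integer y-axis point in the box.
Finally, putting this together gives p.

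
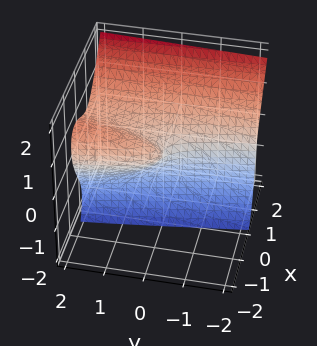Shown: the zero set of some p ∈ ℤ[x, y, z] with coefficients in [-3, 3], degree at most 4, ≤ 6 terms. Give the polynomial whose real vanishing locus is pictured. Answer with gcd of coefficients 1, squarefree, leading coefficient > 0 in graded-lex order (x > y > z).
3*x^3 - z^3 - 3*x*z - 2*z^2 + y

1. The degree is 3 — the shape is more complex than any degree-2 surface.
2. Against the integer gridlines: one x-axis crossing is at x = 0; it meets the y-axis at y = 0 (among the integer gridlines).
3. The integer polynomial consistent with all of this is the stated p. Check: (0, 0, -2) on the z-axis lies on the surface, and p(0, 0, -2) = 0. ✓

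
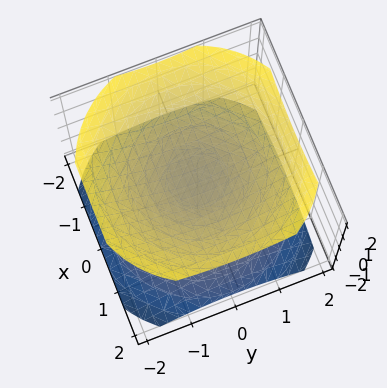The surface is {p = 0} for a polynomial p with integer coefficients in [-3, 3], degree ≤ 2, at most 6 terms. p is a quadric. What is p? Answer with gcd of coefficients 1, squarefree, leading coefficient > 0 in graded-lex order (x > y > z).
2*x^2 + 2*y^2 - 3*z^2 + 1

First, there are 2 components. They look like related sheets of one shape, so recover p as a whole.
Then, the degree is 2 — two sheets facing apart; a quadric.
Next, symmetries: it's symmetric under z → −z, forcing even powers of z; the z-axis is an axis of rotation, so x and y enter only as x² + y².
Next, from the axis intercepts and sections: no y-intercept at any integer in the box; it misses every integer gridline on the x-axis.
Finally, fitting integer coefficients to these (and the overall shape) gives p.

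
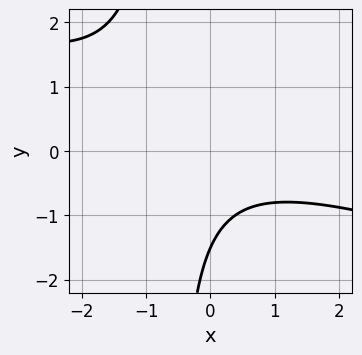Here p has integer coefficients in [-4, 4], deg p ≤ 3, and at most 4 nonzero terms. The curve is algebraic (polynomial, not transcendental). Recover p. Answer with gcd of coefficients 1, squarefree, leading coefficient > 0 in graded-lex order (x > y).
The degree is 2 — a generic line meets the curve in up to 2 points.
Reading off the gridlines: it misses every integer gridline on the x-axis.
Solving for integer coefficients yields p as stated.

x^2 + 3*x*y + 2*y + 3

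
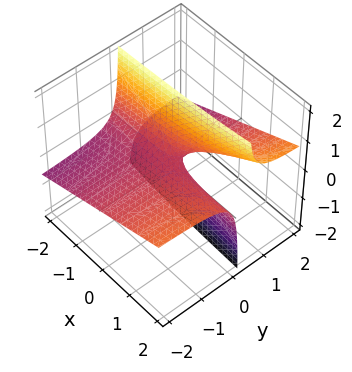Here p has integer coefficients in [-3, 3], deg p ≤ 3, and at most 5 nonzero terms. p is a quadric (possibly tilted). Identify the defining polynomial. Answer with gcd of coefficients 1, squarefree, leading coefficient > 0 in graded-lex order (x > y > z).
(a) The degree is 2 — no degree-1 surface has this shape.
(b) Reading off the gridlines: it crosses the z-axis at the gridline z = 0; every point of the x-axis in the box is on the surface; every point of the y-axis in the box is on the surface.
(c) These observations pin down the coefficients.

x*y - 3*y*z + z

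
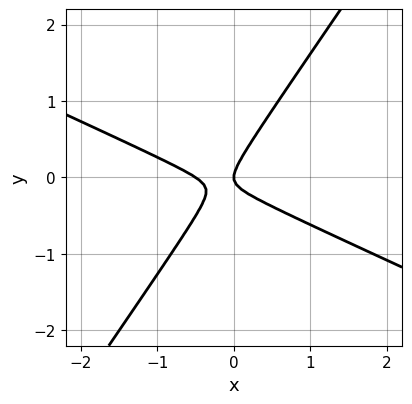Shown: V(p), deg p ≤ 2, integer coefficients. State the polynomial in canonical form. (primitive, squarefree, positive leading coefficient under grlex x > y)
2*x^2 + 3*x*y - 3*y^2 + x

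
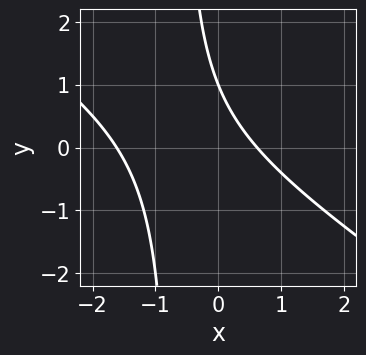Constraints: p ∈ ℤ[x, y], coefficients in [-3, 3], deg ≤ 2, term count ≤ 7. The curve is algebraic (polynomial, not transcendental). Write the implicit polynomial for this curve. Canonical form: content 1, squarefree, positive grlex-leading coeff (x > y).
First, degree: the shape is more complex than any degree-1 curve, so deg p = 2.
Then, against the integer gridlines: it meets the y-axis at y = 1 (among the integer gridlines).
Finally, solving for integer coefficients yields p as stated.

2*x^2 + 3*x*y + 2*x + 2*y - 2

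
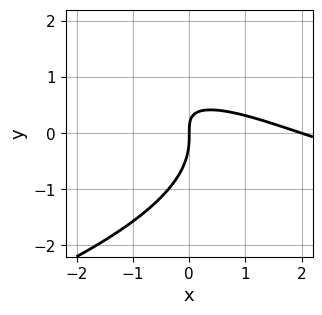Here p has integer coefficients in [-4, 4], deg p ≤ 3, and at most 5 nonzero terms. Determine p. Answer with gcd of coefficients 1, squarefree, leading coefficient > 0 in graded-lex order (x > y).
2*y^3 + x^2 + 3*x*y - 2*x

(a) Degree: the shape is more complex than any degree-2 curve, so deg p = 3.
(b) Observable constraints: the x-axis gridline crossings are at x ∈ {0, 2}; one y-axis crossing is at y = 0.
(c) Together with the visible shape, these determine p as stated.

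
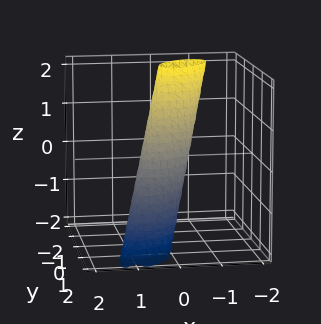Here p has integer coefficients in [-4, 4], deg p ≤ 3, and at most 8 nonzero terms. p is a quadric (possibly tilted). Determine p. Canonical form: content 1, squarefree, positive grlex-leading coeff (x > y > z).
3*x^2 - 3*x*y + 3*y^2 + 3*y*z + z^2 - 1

First, deg p = 2. The shape is more complex than any degree-1 surface.
Next, observable constraints: among the integer gridlines, it crosses the z-axis at z ∈ {-1, 1}.
Finally, the integer polynomial consistent with all of this is the stated p.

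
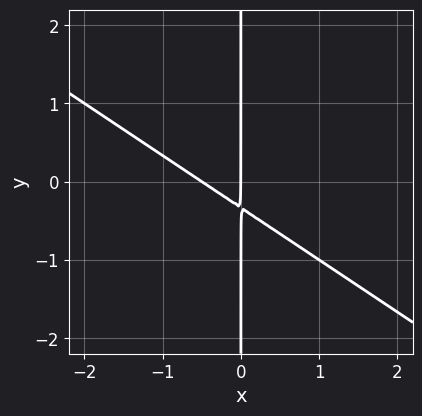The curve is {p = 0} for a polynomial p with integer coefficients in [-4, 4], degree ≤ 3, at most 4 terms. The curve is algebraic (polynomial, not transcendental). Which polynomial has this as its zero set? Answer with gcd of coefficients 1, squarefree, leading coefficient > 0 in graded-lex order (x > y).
2*x^2 + 3*x*y + x

Degree: no degree-1 curve has this shape, so deg p = 2.
Reading off the gridlines: one x-axis crossing is at x = 0; every point of the y-axis in the box is on the curve.
Matching integer coefficients to the picture gives p.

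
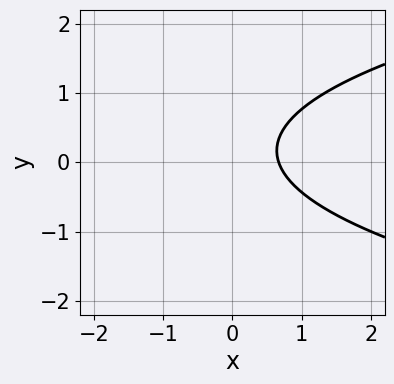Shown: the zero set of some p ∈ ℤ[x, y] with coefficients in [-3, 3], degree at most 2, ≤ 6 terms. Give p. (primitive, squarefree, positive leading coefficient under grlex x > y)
1. deg p = 2.
2. From the axis intercepts and sections: no y-intercept at any integer in the box.
3. Together with the visible shape, these determine p as stated.

3*y^2 - 3*x - y + 2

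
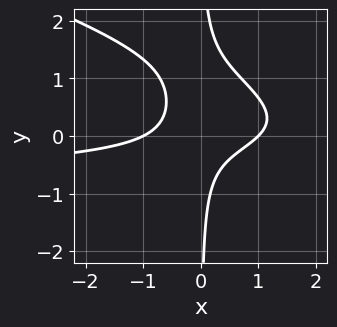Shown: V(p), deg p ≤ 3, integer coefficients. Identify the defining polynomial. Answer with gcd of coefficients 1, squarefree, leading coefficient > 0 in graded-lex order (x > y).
x^2*y + 3*x*y^2 + x^2 - 3*x*y - 1

(a) deg p = 3.
(b) Observable constraints: it misses every integer gridline on the y-axis; among the integer gridlines, it crosses the x-axis at x ∈ {-1, 1}.
(c) Putting this together gives p.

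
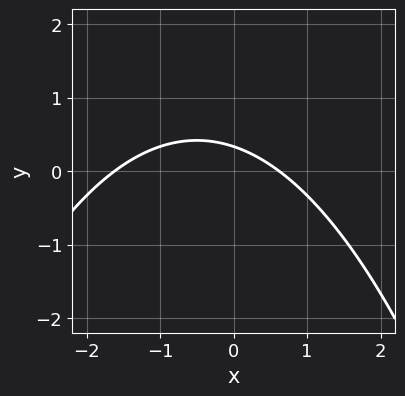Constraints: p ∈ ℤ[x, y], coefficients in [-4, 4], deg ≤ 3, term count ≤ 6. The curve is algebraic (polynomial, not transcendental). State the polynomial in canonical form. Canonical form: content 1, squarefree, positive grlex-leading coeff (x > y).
x^2 + x + 3*y - 1

First, deg p = 2. A generic line meets the curve in up to 2 points.
Finally, putting this together gives p.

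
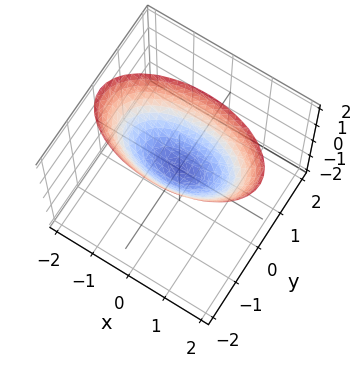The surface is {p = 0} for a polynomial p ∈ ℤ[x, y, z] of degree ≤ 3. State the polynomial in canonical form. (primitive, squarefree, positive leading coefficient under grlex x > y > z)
Degree: a single bowl opening along one axis; a quadric, so deg p = 2.
Symmetries: mirror symmetry y ↦ −y ⇒ only even powers of y; mirror symmetry x ↦ −x ⇒ only even powers of x.
Reading off the gridlines: it meets the z-axis at z = 0 (among the integer gridlines); it meets the x-axis at x = 0 (among the integer gridlines); it meets the y-axis at y = 0 (among the integer gridlines).
The integer polynomial consistent with all of this is the stated p.

x^2 + 3*y^2 - 2*z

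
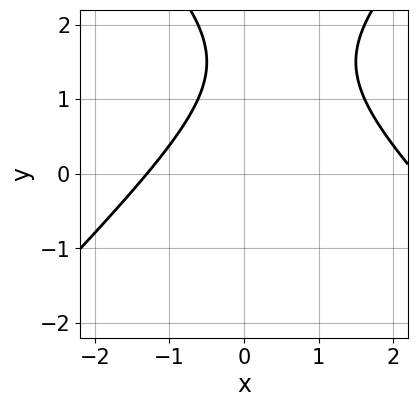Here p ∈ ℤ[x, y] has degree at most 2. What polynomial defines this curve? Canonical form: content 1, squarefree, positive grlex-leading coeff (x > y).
The degree is 2 — no degree-1 curve has this shape.
Reading off the gridlines: the curve avoids every integer y-axis point in the box.
Fitting integer coefficients to these (and the overall shape) gives p.

x^2 - y^2 - x + 3*y - 3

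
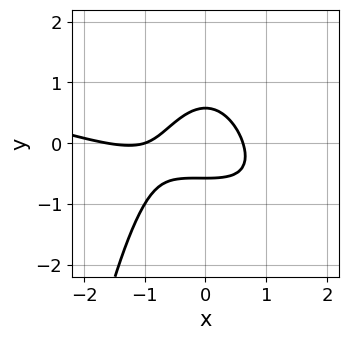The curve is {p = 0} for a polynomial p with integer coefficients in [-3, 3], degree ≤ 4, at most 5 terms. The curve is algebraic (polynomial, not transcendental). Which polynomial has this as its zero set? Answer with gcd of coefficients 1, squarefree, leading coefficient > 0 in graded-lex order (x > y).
x^3 + 3*x^2*y + 2*x^2 + 3*y^2 - 1

First, degree: a generic line meets the curve in up to 3 points, so deg p = 3.
Then, checking where it meets the axes: one x-axis crossing is at x = -1.
Finally, the integer polynomial consistent with all of this is the stated p.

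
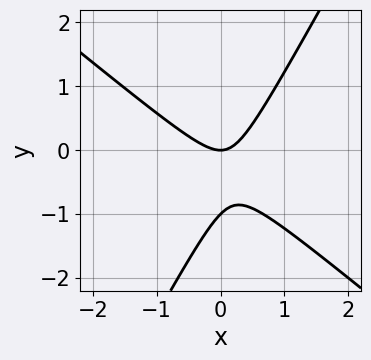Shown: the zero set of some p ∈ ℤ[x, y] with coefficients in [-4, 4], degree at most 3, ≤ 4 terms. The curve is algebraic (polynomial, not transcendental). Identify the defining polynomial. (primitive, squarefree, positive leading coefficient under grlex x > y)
1. The degree is 2 — no degree-1 curve has this shape.
2. Checking where it meets the axes: among the integer gridlines, it crosses the y-axis at y ∈ {-1, 0}; one x-axis crossing is at x = 0.
3. Matching integer coefficients to the picture gives p.

3*x^2 + 2*x*y - 2*y^2 - 2*y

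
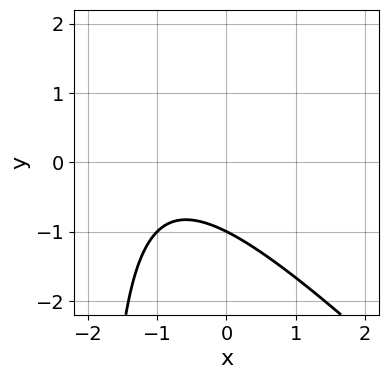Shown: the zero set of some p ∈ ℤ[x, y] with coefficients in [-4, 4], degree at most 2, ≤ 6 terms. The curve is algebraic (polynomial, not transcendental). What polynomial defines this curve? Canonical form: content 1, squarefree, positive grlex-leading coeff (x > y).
1. The degree is 2 — no degree-1 curve has this shape.
2. From the axis intercepts and sections: it misses every integer gridline on the x-axis; it meets the y-axis at y = -1 (among the integer gridlines).
3. Assembling these constraints gives the stated polynomial.

x^2 + x*y + 2*x + 2*y + 2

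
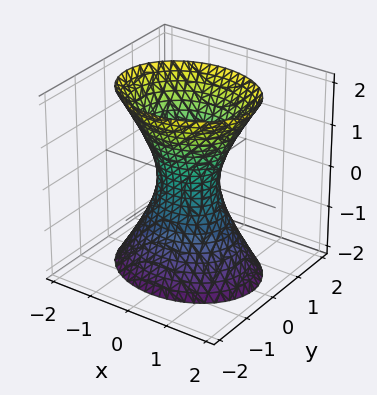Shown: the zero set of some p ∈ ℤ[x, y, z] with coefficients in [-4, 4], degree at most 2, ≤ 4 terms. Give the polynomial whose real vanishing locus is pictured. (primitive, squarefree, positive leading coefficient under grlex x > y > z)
1. Degree: an hourglass — one-sheet hyperboloid; a quadric, so deg p = 2.
2. Symmetries: mirror symmetry y ↦ −y ⇒ only even powers of y; mirror symmetry x ↦ −x ⇒ only even powers of x; mirror symmetry z ↦ −z ⇒ only even powers of z.
3. Observable constraints: no z-intercept at any integer in the box.
4. Solving for integer coefficients yields p as stated.

2*x^2 + 3*y^2 - z^2 - 1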